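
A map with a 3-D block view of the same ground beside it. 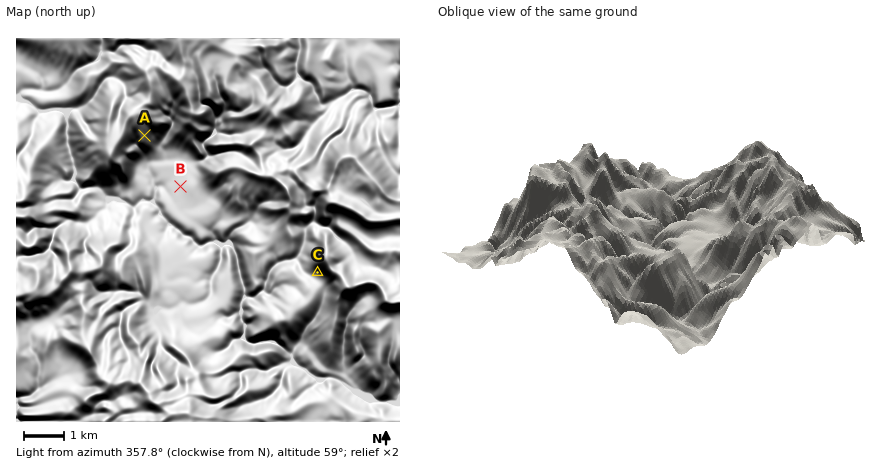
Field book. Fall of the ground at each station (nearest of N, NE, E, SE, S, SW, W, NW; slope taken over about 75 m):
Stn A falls SE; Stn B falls W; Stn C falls SW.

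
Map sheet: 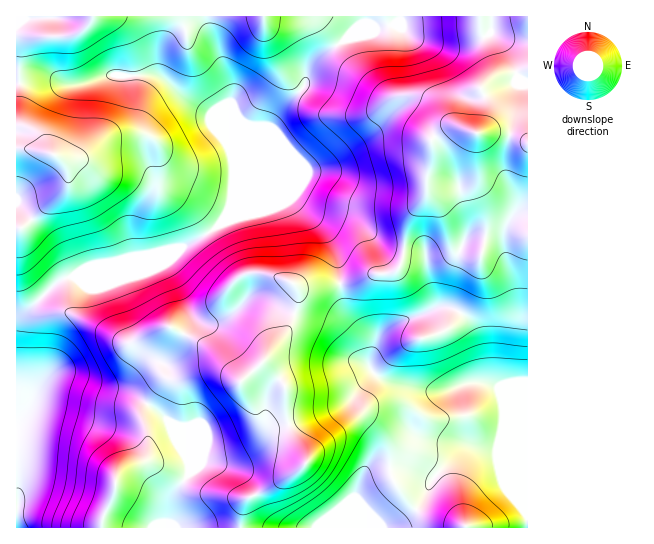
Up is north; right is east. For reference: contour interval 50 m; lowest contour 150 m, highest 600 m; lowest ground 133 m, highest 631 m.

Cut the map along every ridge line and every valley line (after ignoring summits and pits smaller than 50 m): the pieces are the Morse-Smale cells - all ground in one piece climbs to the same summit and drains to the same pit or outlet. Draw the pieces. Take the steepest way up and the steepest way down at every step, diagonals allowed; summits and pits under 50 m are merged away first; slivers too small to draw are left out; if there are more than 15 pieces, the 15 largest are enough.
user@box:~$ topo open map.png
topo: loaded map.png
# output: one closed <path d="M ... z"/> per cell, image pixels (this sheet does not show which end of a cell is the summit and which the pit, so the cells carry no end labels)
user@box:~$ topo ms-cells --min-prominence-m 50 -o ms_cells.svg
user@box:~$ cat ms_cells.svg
<path d="M527 16l-160 0 0 5-5 4-4 2-15 14-25 16-9 9-6 23-23 21-7 9-30 76-20 26 32-8 36-14 33 31 5 8 8 20 3 25 3 1 32-11 15 0 9-4 4-10 2-25 4-15 18-28 16 23 9 28 11 9 18 4 4-14 2-22-10-26 0-59 13-2 16 1 22 8z"/><path d="M154 75l-43 0-36 10-12-1-8-4-39 3 1 264 0-20 3-8 41-39 6-3 43 0 21-8 48-20 20-10 20-14 10-14 4-21 0-29-4-14-10-14-7-18-25-15-21-20z"/><path d="M291 199l-36 14-29 7-20 15-27 14-68 28 16 0 38-13 15 26 9 24-1 12-9 19-13 16-16 0-29 23-14 1-22-4 18 7 26 5 30 19 10 10 18 35 2 16-16 24-4 31 70 0 4-22 6-9 44-22 14-13-19-39-3-12 0-24-22-25 28-37 8-27-3-12 19 1 24-3 1-9-4-22-7-15-5-8z"/><path d="M339 284l-24 3-19-1 3 12-8 27-28 37 22 25 0 24 3 12 19 39-14 13-44 22-6 9-3 21 126 1-1-7-9-20 0-8 5-12 6-6 20-6 19 0 27 10 25-24 11-7 24 1 6 4 17 44 11 16 1-55-28-68-6-5-9-2-16 0-22 8-22 0-31-7-13-5-12-12 2-24-24-30z"/><path d="M495 132l-18 2 0 59 10 26-2 22-4 14-18-4-11-9-9-28-16-23-18 28-4 15-2 25-4 10-9 4-20 2-15 6-14 3-1 2 7 27 24 30-2 24 8 9 17 8 31 7 22 0 22-8 16 0 12 4 7 11 23 59 1-315-15-7z"/><path d="M67 375l-13 0-5 2-12 12-9 20-12 16 0 102 151 1 6-31 16-24-2-16-18-35-10-10-30-19-26-5z"/><path d="M165 264l-38 13-64 2-6 4-37 36-3 8-1 20 1 77 11-15 9-20 16-14 12-2 34 11 15 1 16-6 15-15 5-3 13 2 8-6 17-31 1-12-9-24z"/><path d="M206 16l-189 0-1 66 39-2 8 4 12 1 36-10 48 1 28 24 25 15 7 18 10 14 0-41 3-7 0-10-16-46-8-16z"/><path d="M366 16l-159 1 1 10 8 16 16 46 0 10-3 7 0 44 4 11 0 29-3 21 9-9 5-9 29-74 7-9 23-21 6-23 9-9 25-16 15-14 4-2 5-4z"/><path d="M483 448l-14 0-11 7-26 24-11 24-5 7-15 13-13 4 139 1 1-14-12-17-17-44z"/><path d="M406 469l-28 2-11 4-6 6-5 12 0 8 11 27 20 0 8-3 15-9 11-13 11-24z"/>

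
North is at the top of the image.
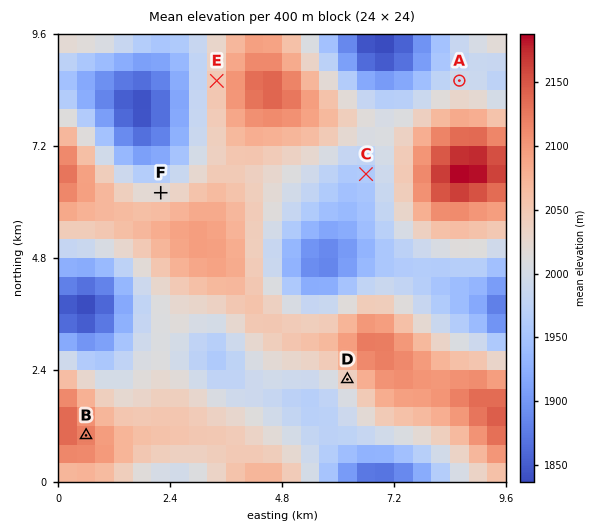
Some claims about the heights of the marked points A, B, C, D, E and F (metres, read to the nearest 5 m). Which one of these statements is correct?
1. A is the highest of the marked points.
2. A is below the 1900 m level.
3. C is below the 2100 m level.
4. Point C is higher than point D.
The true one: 3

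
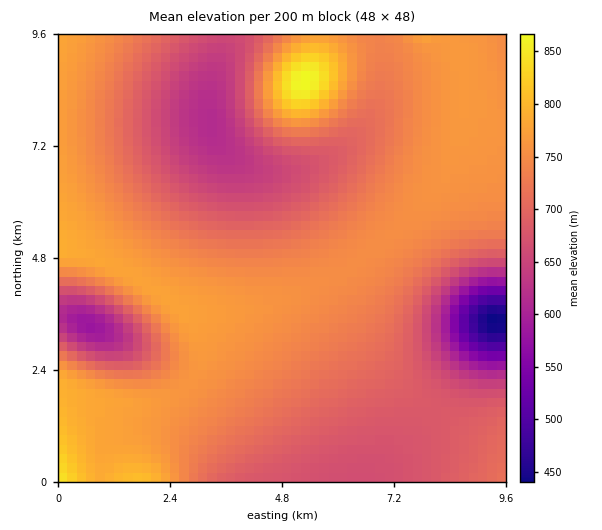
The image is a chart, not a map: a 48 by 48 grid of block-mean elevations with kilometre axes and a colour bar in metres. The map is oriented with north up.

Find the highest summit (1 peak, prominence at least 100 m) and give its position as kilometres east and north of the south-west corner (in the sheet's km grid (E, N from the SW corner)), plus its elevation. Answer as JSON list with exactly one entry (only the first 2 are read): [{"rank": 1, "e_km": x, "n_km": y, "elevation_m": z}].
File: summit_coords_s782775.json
[{"rank": 1, "e_km": 5.26, "n_km": 8.59, "elevation_m": 870}]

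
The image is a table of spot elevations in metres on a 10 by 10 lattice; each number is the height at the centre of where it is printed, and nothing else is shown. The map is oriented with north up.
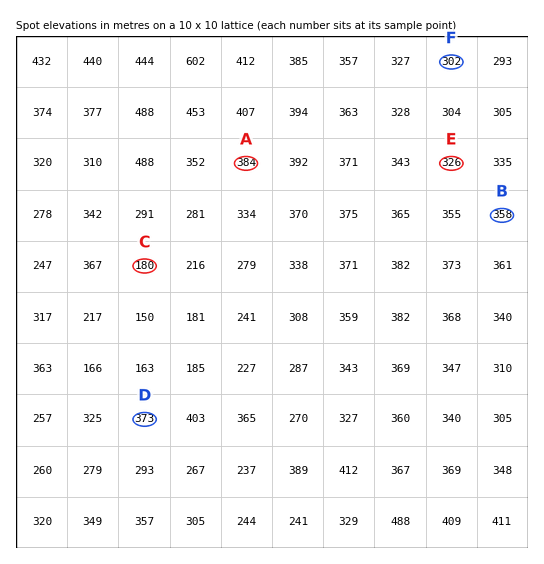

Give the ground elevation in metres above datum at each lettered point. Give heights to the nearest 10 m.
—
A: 380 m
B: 360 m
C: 180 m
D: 370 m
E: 330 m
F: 300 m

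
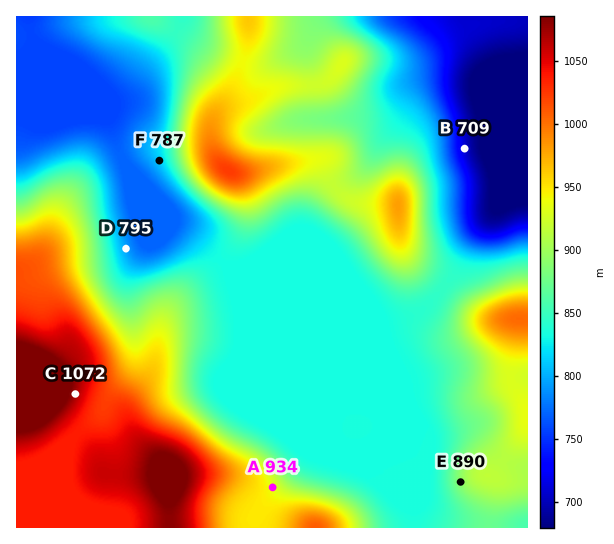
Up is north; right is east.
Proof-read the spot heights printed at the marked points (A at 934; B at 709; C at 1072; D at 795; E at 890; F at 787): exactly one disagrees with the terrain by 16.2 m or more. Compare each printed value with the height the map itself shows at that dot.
F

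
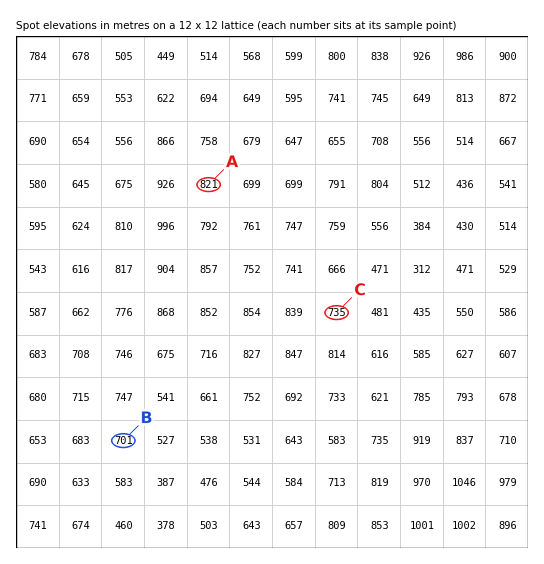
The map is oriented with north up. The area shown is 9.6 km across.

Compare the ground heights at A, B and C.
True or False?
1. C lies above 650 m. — True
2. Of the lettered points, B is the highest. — False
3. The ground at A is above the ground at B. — True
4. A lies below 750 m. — False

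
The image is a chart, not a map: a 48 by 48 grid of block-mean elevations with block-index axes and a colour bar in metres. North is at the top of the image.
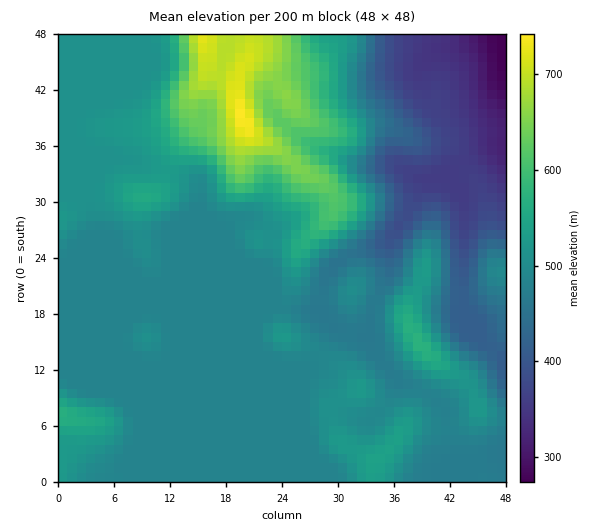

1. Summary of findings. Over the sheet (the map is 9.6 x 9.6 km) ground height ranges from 270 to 750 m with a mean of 500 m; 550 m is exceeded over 14.6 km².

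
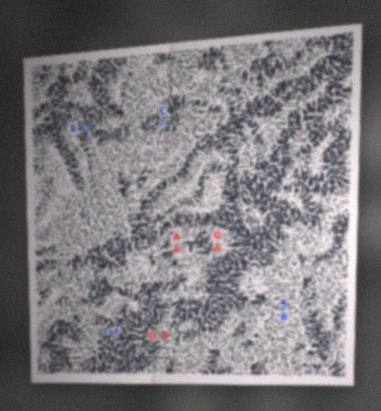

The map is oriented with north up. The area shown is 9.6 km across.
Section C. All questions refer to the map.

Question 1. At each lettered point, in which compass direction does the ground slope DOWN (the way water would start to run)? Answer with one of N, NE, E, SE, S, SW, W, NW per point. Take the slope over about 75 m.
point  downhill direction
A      W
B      W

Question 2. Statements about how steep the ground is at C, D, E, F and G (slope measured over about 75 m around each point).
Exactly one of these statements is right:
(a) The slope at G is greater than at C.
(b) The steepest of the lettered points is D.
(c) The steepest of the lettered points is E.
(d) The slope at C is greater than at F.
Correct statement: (b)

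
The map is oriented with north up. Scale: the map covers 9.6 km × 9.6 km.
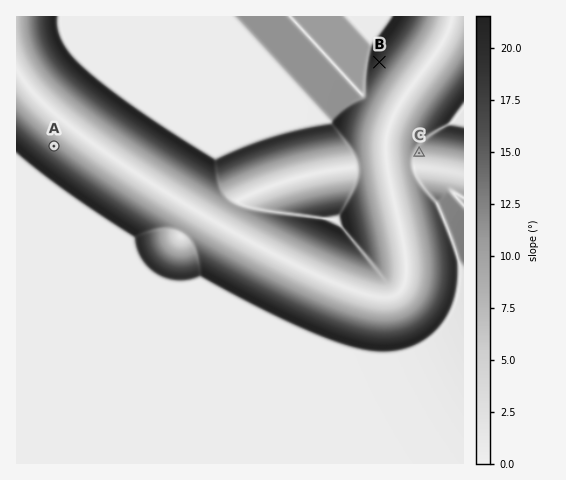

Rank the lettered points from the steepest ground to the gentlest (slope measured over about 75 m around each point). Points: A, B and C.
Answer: B A C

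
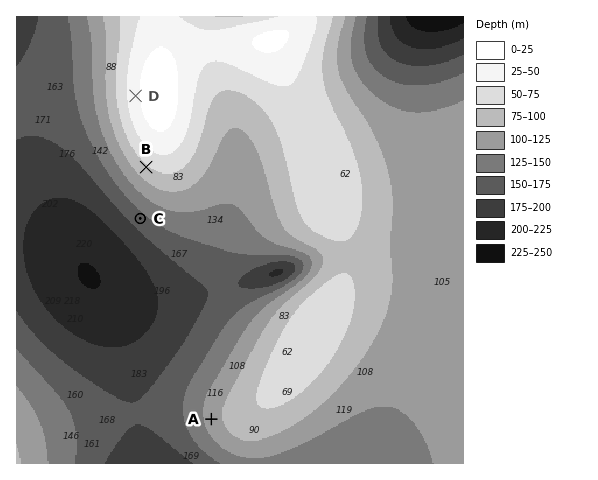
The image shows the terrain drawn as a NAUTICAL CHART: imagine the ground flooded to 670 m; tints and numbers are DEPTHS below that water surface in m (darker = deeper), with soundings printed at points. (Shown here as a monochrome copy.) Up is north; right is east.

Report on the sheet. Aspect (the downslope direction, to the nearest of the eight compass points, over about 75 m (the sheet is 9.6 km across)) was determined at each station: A W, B SW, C SW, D W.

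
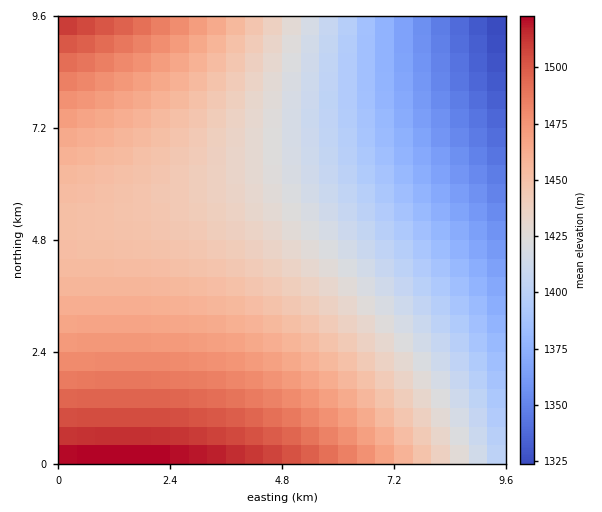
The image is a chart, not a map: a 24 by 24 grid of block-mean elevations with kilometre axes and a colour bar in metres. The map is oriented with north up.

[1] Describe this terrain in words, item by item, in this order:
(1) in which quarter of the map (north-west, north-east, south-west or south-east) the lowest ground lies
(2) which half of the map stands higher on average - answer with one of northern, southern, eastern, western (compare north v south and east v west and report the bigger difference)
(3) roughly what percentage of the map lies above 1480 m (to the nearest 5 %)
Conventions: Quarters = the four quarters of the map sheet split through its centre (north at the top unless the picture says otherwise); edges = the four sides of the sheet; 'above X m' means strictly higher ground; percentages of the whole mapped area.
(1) The lowest ground is in the north-east quarter.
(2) Taken as a whole, the western half is higher than the eastern.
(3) Roughly 15 % of the ground is higher than 1480 m.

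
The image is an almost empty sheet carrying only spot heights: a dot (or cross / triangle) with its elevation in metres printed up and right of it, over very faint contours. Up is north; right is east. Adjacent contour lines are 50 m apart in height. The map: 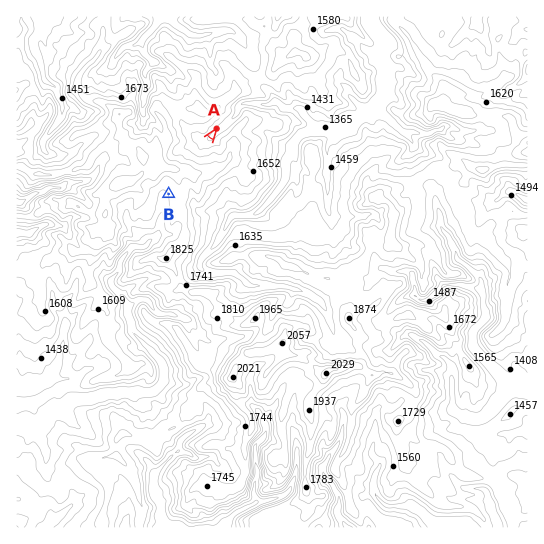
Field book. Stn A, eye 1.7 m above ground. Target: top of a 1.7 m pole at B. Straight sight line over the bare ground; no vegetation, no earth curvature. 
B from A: not visible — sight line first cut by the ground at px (203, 147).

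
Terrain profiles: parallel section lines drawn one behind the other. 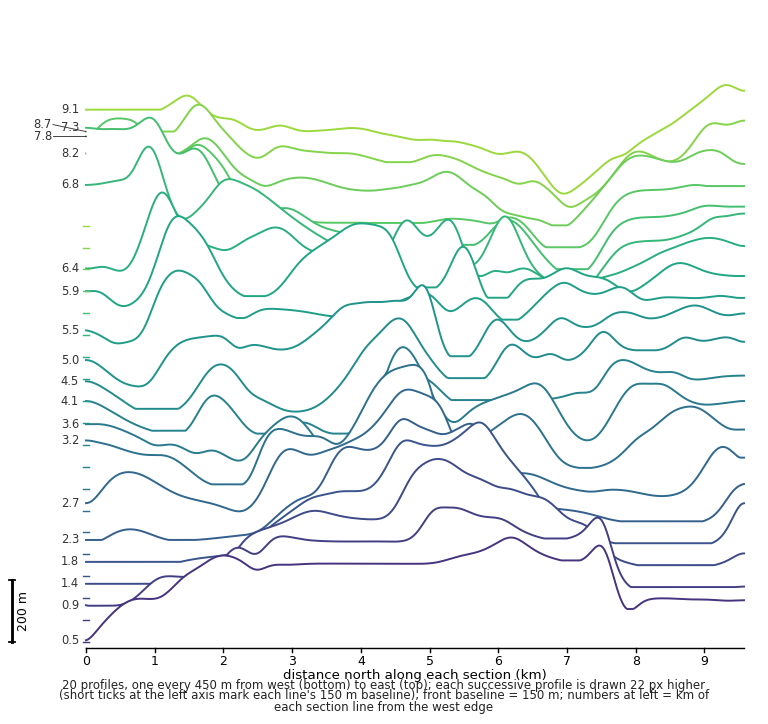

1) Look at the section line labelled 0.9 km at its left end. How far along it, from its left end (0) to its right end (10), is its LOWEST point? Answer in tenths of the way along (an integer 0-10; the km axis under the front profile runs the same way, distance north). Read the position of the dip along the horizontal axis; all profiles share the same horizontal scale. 0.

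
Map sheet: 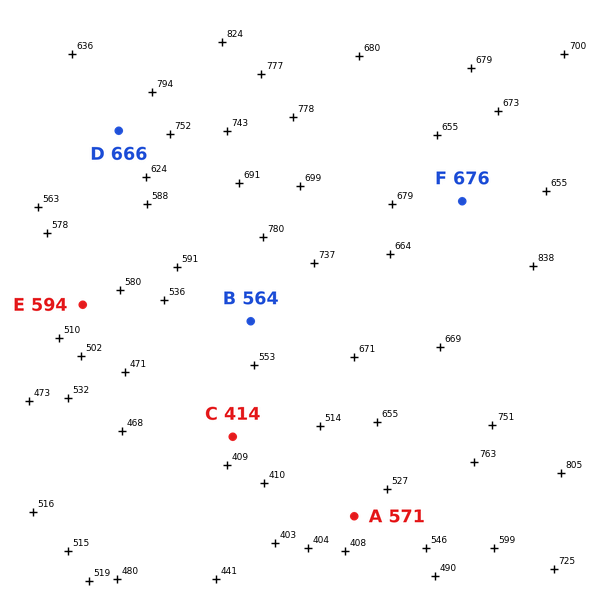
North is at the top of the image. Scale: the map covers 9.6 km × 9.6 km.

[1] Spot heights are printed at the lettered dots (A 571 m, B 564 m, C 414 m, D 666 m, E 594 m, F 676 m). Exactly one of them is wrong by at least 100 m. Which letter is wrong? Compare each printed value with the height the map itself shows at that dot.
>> A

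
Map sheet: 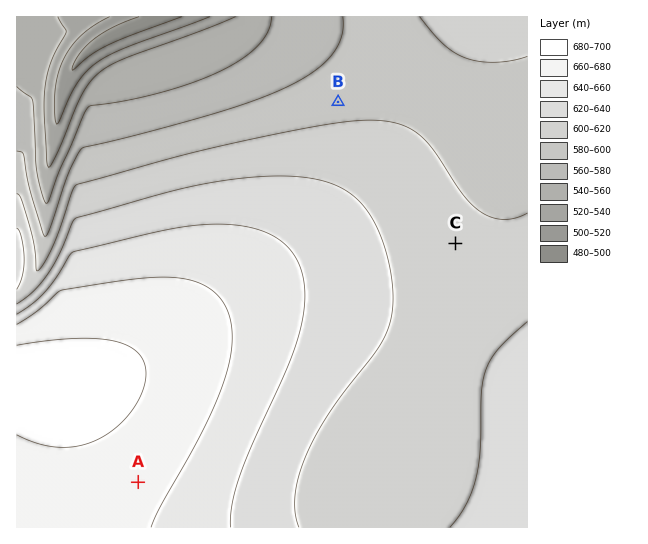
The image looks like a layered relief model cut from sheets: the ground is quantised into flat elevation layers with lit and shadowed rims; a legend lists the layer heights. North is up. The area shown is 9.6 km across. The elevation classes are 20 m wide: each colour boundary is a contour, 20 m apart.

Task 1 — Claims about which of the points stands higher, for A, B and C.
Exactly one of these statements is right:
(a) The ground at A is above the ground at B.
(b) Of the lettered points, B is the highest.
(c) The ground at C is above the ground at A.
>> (a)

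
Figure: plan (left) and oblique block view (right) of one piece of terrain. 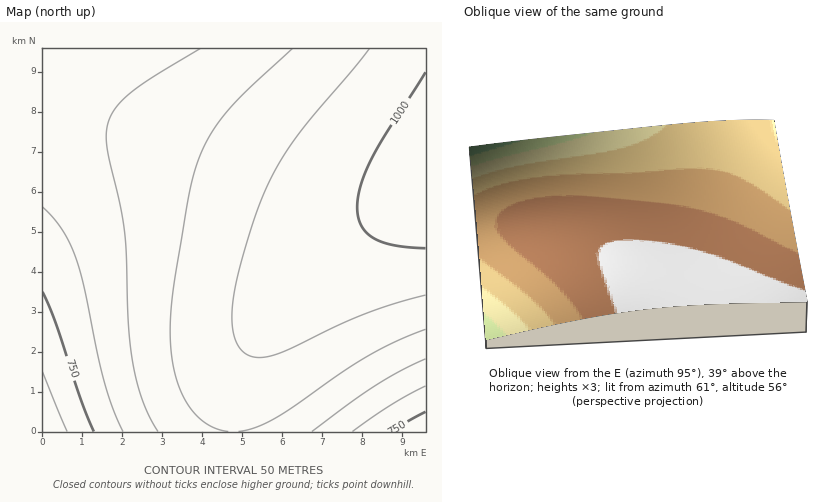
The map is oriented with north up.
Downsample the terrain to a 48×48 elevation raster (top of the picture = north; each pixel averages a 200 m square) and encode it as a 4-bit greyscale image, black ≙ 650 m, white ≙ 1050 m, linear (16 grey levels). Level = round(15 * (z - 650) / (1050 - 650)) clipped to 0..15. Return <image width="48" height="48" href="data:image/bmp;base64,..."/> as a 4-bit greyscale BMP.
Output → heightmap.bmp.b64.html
<image width="48" height="48" href="data:image/bmp;base64,Qk32BAAAAAAAAHYAAAAoAAAAMAAAADAAAAABAAQAAAAAAIAEAAATCwAAEwsAABAAAAAAAAAAAAAAABEREQAiIiIAMzMzAERERABVVVUAZmZmAHd3dwCIiIgAmZmZAKqqqgC7u7sAzMzMAN3d3QDu7u4A////AAEiM0RVZneIiZmZmqmZmZiId3ZmVURDMxEiNEVWZ3eImZmaqqqqmZmIiHdmZVVEQxIjNEVWZ3iImZqqqqqqqpmZiId3ZmVURBIjNFVmd3iJmZqqqqqqqqmZmIh3dmZVVBIzRFVmd4iJmaqqqqqqqqqpmZiId3ZmVSIzRFVmd4iJmaqqu7u7uqqqmZmIh3dmZiIzRVZmd4iZmqqqu7u7u7qqqpmYiId3ZiM0RVZnd4iZmqqru7u7u7uqqqmZmIiHdyM0RVZneIiZmqqru7u7u7u7qqqpmZiIhyM0RVZneIiZmqq7u7u7u7u7uqqqmZmIiDNEVVZneIiZqqq7u7u7u7u7u7qqqpmZmDNEVWZneIiZqqq7u7u7u7u7u7u6qqqZmTNEVWZ3eImZqqq7u7vMzMy7u7u7uqqqmTREVWZ3eImZqqq7u7vMzMzMy7u7u7qqqjRFVWZ3eImZqqq7u7vMzMzMzMu7u7u6qkRFVmZ3eImZmqq7u7zMzMzMzMzMu7u7u0RFVmZ3eIiZmqq7u7vMzMzMzMzMzMu7u0RVVmZ3eIiZmqq7u7vMzMzMzMzMzMzMy0RVVmZ3eIiZmqqru7vMzMzMzMzMzMzMzEVVVmZ3eIiZmqqru7vMzMzMzMzMzMzMzEVVZmd3eIiZmqqru7vMzMzMzM3d3d3dzFVVZmd3eIiZmqqru7vMzMzMzd3d3d3d3VVWZmd3eIiZmaqqu7u8zMzMzd3d3d3d3VVWZmd3iIiZmaqqu7u8zMzM3d3d3d3d3VVmZmd3iIiZmaqqu7u8zMzM3d3d3d3d3VVmZnd3iIiZmaqqu7u7zMzM3d3d3d3e7lZmZnd3iIiZmaqqq7u7zMzM3d3d3d3u7mZmZ3d3iIiZmZqqq7u7zMzMzd3d3d7u7mZmZ3d3iIiZmZqqq7u7vMzMzd3d3d7u7mZmd3d3iIiZmZqqqru7vMzMzd3d3d7u7mZnd3d4iIiZmZqqqru7vMzMzd3d3d7u7mZnd3d4iIiZmZqqqru7u8zMzN3d3d7u7mZ3d3d4iIiZmZmqqqu7u8zMzN3d3d7u7nd3d3d4iIiJmZmqqqu7u7zMzM3d3d7u7nd3d3eIiIiJmZmqqqq7u7vMzMzd3d3u7nd3d3eIiIiJmZmaqqqru7vMzMzd3d3u7nd3d3eIiIiJmZmaqqqru7u8zMzN3d3e7nd3d3eIiIiImZmZqqqqu7u7zMzN3d3e7nd3d3eIiIiImZmZmqqqq7u7zMzM3d3d7nd3d3d4iIiIiZmZmqqqqru7vMzMzd3d3nd3d3d4iIiIiJmZmaqqqru7u8zMzN3d3nd3d3d3iIiIiImZmZqqqqu7u7zMzN3d3Xd3d3d3eIiIiIiZmZmqqqq7u7vMzM3d3Xd3d3d3d3iIiIiJmZmaqqqru7u8zMzd3Xd3d3d3d3eIiIiImZmZqqqqu7u8zMzN3Wd3d3d3d3d3iIiIiZmZmqqqq7u7zMzN3WZmZmd3d3d3eIiIiJmZmaqqqru7vMzM3WZmZmZmd3d3d3iIiIiZmZmqqqu7u8zMzQ=="/>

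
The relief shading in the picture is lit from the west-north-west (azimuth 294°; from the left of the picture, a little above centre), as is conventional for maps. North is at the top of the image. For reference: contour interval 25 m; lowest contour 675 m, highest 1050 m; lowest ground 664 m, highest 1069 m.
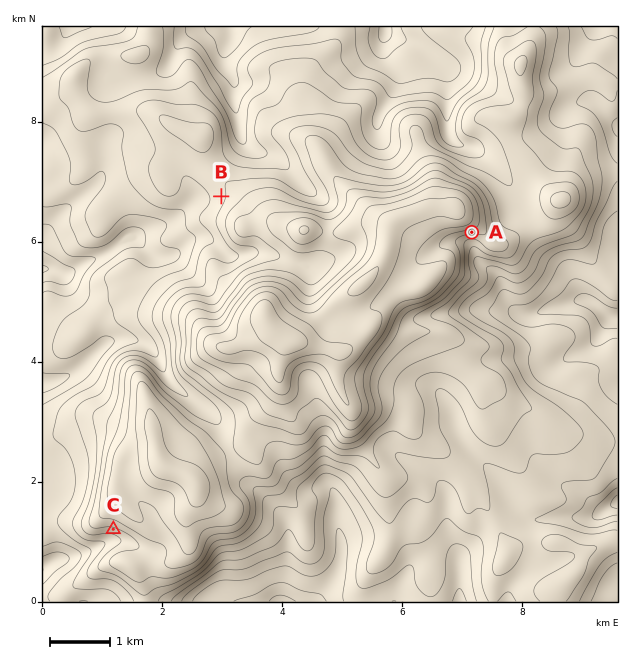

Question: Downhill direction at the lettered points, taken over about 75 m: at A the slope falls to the S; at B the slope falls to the W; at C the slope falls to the S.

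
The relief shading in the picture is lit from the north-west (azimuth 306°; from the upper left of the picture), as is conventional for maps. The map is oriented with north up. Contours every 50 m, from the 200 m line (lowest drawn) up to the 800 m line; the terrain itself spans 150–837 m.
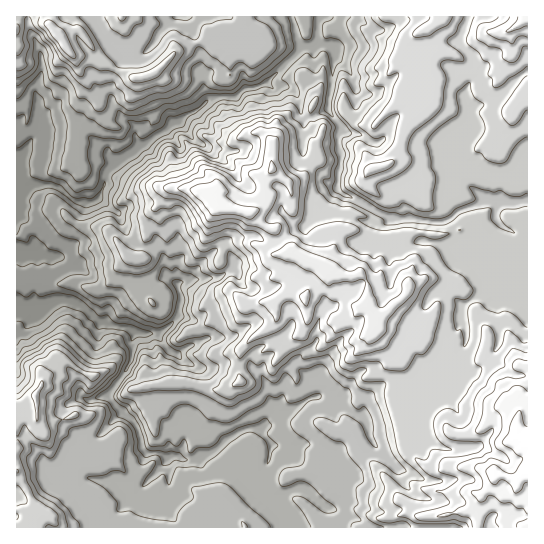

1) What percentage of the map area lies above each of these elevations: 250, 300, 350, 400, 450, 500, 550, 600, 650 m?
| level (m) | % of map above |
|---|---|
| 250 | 94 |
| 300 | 90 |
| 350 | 85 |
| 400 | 74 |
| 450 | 60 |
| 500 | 50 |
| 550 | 37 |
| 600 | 22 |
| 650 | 12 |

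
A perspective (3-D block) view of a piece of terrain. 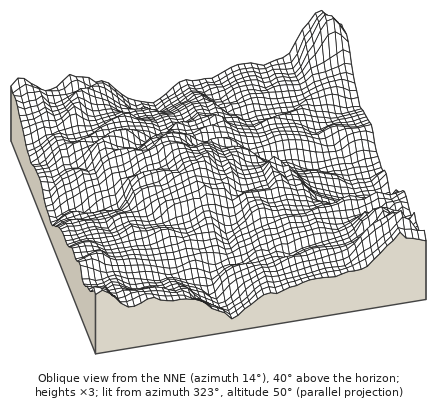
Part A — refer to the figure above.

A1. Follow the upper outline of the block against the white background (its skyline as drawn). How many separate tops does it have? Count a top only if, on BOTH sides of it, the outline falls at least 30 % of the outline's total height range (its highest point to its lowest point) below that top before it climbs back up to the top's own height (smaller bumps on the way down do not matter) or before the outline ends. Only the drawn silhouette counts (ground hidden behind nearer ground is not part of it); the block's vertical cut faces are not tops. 1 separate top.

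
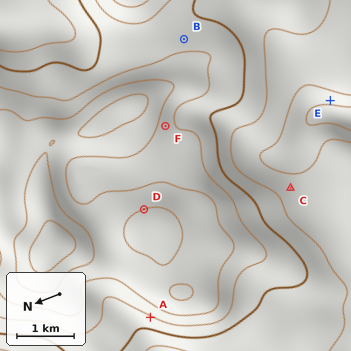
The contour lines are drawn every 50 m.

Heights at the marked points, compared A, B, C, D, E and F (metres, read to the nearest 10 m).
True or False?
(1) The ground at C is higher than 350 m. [True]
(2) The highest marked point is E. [False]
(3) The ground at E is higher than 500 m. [False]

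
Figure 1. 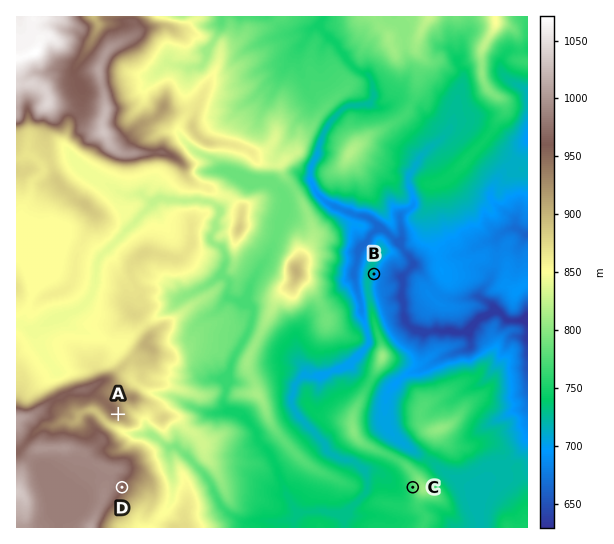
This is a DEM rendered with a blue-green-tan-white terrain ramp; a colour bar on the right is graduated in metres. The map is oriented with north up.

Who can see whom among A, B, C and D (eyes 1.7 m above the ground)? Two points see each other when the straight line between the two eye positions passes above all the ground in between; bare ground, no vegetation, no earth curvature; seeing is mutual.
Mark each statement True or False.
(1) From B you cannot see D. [True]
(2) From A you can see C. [True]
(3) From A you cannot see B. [True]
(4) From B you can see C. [False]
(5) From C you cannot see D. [False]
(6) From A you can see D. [False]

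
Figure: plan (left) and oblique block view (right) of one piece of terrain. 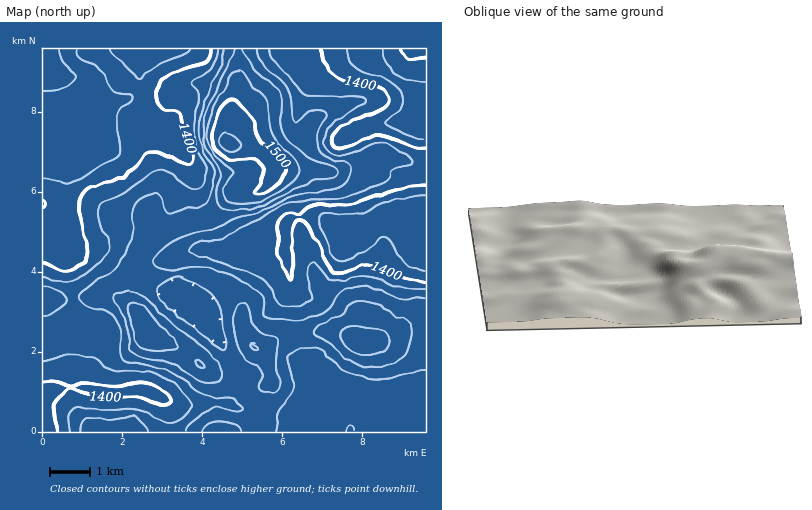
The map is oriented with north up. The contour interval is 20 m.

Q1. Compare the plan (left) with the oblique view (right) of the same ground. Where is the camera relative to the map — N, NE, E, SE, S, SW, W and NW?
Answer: E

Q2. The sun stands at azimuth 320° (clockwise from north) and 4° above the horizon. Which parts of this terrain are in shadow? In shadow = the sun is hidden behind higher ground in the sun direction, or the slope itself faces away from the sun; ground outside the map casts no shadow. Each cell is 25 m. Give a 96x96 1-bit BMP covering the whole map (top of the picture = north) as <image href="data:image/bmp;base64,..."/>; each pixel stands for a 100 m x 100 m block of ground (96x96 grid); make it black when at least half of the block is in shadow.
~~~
<image width="96" height="96" href="data:image/bmp;base64,Qk2+BAAAAAAAAD4AAAAoAAAAYAAAAGAAAAABAAEAAAAAAIAEAAATCwAAEwsAAAIAAAAAAAAA////AAAAAAAAAAAAAAAAAAAAAAAAAAAAAAAAAAAAAAAAAAAAAAAAAAAAAAAAAAAAAAAAAAAAAAAAAAAAAAAAAAAAAAAAAAAAAAAAAAAAAAAAAAAAAAAAAAAAAAAAAAAAAAAAAAAAAAAAAAAAAAAAAAAAAAAAAAAAAAAAAAAAAAAAAAAAAAAAAAAAAAAAAAAAAAAAAAAAAAAAAAAAAAAAAAAAAAAAAAAAAAAAAAAAAAAAAAP4AAAAAAAAAAAAAAP8AAAAAAAAAAAAAAP8AAAAAAAAAAAAAAH4AAAAAAAAAAAAAABwAAAAAAAAAAAAAAAAAAAAAAAAAAAAAAAAAAAAAAAAAAAAAAAAAAAAAAAAAAAAAAAAAAAAAAAAAAAAAAAAAAAAAAAAAAAAAAAAAAAAAAAAAAAAAAAAAAAAAAAAAAAAAAAAAAAAAAAAAAAAAAAAAAAAAAAAAAAAAAAAAAAAAAAAAAAAAAAAAAAAAAAAAAAAAAAAAAAAAAAAAAAAAAAAAAAAAAAAAAAAAAAAAAAAAAAAAAAAAAAAAAAAAAAAAAAAAAAAAAAAAAAAAAAAAAAAAAAAAAAAAAAAAAAAAAAAAAAAAAAAAAAAAAAAAAAAAAAAAAAAAAAAAAAAAAAAAAAAAAAAAAAAAAAAAAAAAAAAAAAAAAAAAAAAAAAAAAAAAAAAAAAAAAAAAAAAAAAAAAAAAAAAAAAAAAAAAAAAAAAAAAAAAAAAAAAAAAAAAAAAAAAAAAAAAAAAAAAAAAAAAAAAAAAAAAAAAAAAAAAABgAB/gAAAAAAAAAAAAAP/wAAAAAAAAAAAAA///+AAAAAAAAAAAD////AAAAAAAAAAAH////gAAAAAAAAAAH////+AAAAAAAAAAH/////wAAAAAAAAAH/////8AAAAAAAAAH//////4AAAAAAAAD///////AAAAAAAAAH//////gAAAAAAAAB//////wAAAAAAAAAf/wAP/gAAAAAAAAAP+AAAYAAAAAAAAAAD4BgAAAAAAAAAAAAAgAgAAAAAAAAAAAAAAAAAAAAAAAAAAAAAAAAAAAAAAAAAABgAAAAAAAAAAAAAADwAAAAAAAAAAAAAAHgAAAAAAAAAAAAAADAAAAAAAAAAAAAAAAAAAAAAAAAAAAAAAAAAAHAAAAAAAAAAAAAAAfwAAAAAAAAAAAAAAf4AAAAAAAAAAAAAAf8AAAAAAAAAAAAAAf+AAAAAAAAAAAAAAP/gAAAAAAAAAAAAAH/4AAAAAAAAAAAAAD//AAAAAAAAAAAAAAf/gAAAAAAAAAAAAAB/gAAAAAAAAAAAAAAAAAAAAAAAAAAAAAAAAAAAAAAAAAAAAAAAAAAAAAAAAAAAAAAAAAAAAAAAAAAAAAAAAAAAAAAAAAAAAAAAAAAAAAAAAAAAAAAAAAAAAAAAAAAAAAAAAAAAAAAAAAAAAAAAAAAAAAAAAAAAAAAAAAAAAAAAAAAAAAAAAAAAAAAAAAAAAAAAAAAAAAAAAAAAAAAAAAAAAAAAAAAAAAAAAAAAAAAAAAAAAAAAAA="/>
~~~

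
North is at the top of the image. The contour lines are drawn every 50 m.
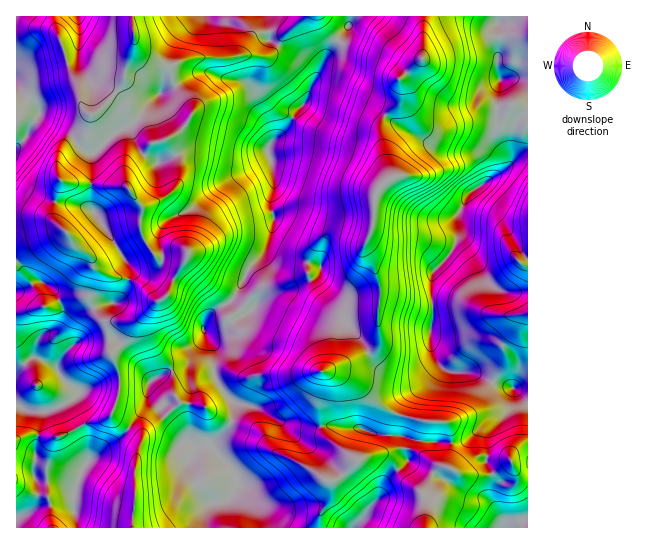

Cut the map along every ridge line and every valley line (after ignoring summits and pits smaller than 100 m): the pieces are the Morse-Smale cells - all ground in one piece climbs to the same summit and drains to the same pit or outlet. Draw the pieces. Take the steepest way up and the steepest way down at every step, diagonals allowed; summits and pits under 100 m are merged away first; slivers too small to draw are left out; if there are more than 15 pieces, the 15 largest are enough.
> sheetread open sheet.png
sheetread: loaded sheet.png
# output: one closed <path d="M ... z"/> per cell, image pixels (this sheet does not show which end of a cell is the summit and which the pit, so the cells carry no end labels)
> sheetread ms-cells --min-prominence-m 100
<path d="M350 16l-217 0 2 27-14 42-20 24-12 6-4 18-19 14-7 8-2 20 4 7-8 25 2 15-14-6-25-1 1 97 30-5 28-12 11 0 5-9 2-17 3 1-7 24 2 9 12 18 18 1-10 4-2 20 11 32-1 17-7 22 13 10 4 1 15-19 3-6 0-11 16 21 17 17 5 9 10 9 16-3 18-18 4-10 0-15-17-23-3-9 2-19-10-16-1-13 10-11 13-7 8-7 14-30 12-10 7-12 5-20-2-28 4-15-7-35 17-17 11-19 9-9 6-16 16-31 21-28z"/><path d="M527 16l-103 1-1 41-23 20 0 23-19 21-1 12 4 24 7 20-15 15-3 30-8 20 0 7 8 13 7 22-3 29 3 27-11 13 4 8 10 9 26 5 12-4 10-7 2-4 0-10-2-5 0-20 2-8-1-43 1-4 15-14 8-14 1-28 10-18 7-8 27-16 18-17 9-2z"/><path d="M423 16l-72 1-3 10-21 28-16 31-6 16-9 9-11 19-17 17 7 35-4 15 2 28-5 20-7 12-12 10-14 30-8 7-13 7-9 8 0 12 9 0 12-4 25-16 14-15 5-3 19-1 54 28 21 23 5 9 8-6 3-5-3-22 3-34-7-22-8-13 0-7 8-20 3-30 15-15-7-20-4-31 5-12 15-14 0-23 23-20z"/><path d="M94 268l-3 18-5 9-11 0-28 12-31 6 1 215 60 0-4-31 6-20 5-11 44-36-16-13 7-22 1-17-9-25-2-24 2-4 10-3-18-1-8-10-6-12 7-26z"/><path d="M234 401l-1 16-4 10-18 18-14 2-8 12 0 7 14 27 6 9 4 1-6 6-2 4 1 15 112 0 2-14 11-20-2-12 9-3 21-20 14-4 10 0 6 2 12 18 22 21 10-23 6-6 7 0 2-4 3-10 0-22-3-6-6-4-17 0-26-6-2 21-19-1-19-7-16 0-9-3-31 3-24-7-21-13z"/><path d="M527 155l-12 4-9 10-32 20-7 8-10 18-1 28-8 14-15 14-1 4 1 43-2 8 0 20 5 15 6 7 8 4 20 0 25 12 28 8 5-1z"/><path d="M289 292l-19 1-5 3-14 15-25 16-22 4 11 20-2 19 8 19 12 12 25 7 21 13 18 6 14 1 23-3 9 3 16 0 19 7 19 1 2-18-2-5-19-9-16-16-15-11-16-5-10-1 46-18 1-3-4-7-21-23z"/><path d="M131 16l-115 1 0 68 23 25 0 5-12 22-11 10 1 68 24 1 14 6-2-15 8-25-4-7 2-20 7-8 19-14 4-18 12-6 20-24 14-42z"/><path d="M439 365l-11 17-21 16-8 16 26 7 17 0 6 4 3 6 0 22-4 12 2 3 14 7 20 1 14-4 14-11 6 13 6 5 4 0 1-86-33-9-25-12-20 0z"/><path d="M147 392l0 11-3 6-16 20 12 10-5 28 0 39-3 21 73 1 2-19 6-6-4-1-6-9-14-27 0-7 6-12-10-8-5-9-17-17z"/><path d="M383 455l-10 0-16 5-19 19-9 3 2 12-11 20-1 14 104 0 2-2 0-25-2-7-22-19-12-18z"/><path d="M511 461l-14 11-14 4-20-1-16-8-8 0-8 10-3 10-4 6 0 34 103 1 1-49-11-5z"/><path d="M129 429l-45 37-5 11-6 20 0 10 5 21 54-1 3-21 0-39 5-28z"/><path d="M369 352l-19 9-29 10 10 1 16 5 15 11 16 16 20 11 9-17 19-14 13-17-5-12-3 10-10 7-12 4-14-1-16-7-6-6z"/><path d="M17 85l0 62 10-10 12-22 0-5z"/>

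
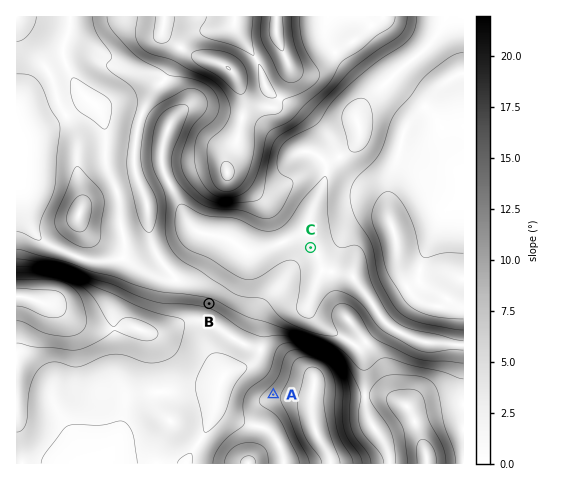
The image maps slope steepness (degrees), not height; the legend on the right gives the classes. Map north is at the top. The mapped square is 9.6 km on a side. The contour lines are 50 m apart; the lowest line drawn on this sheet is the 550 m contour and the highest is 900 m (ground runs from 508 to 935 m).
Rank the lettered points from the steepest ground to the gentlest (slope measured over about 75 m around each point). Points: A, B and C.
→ B A C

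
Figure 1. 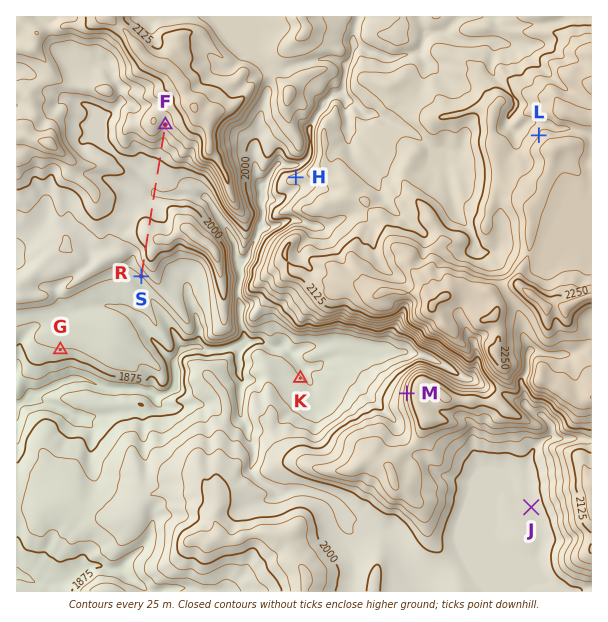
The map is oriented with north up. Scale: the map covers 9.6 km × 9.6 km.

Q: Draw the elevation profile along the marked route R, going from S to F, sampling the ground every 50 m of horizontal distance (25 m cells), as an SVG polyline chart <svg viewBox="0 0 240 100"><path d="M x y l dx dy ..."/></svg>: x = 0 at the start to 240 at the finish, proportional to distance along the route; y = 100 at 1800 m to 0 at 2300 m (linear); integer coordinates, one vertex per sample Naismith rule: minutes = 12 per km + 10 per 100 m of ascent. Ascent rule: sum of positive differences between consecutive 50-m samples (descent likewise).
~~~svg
<svg viewBox="0 0 240 100"><path d="M0 75l5-2 4-2 5-3 5-2 4-2 5-1 5-2 5 0 4-1 5-1 5-1 4-1 5-1 5 0 4 0 5 0 5 1 4 1 5 1 5 2 5 1 4 1 5 1 5 0 4 0 5 1 5 0 4 0 5 0 5 0 5-1 4 0 5 0 5-1 4 0 5 0 5-1 4-1 5-1 5-1 4-1 5-1 5-2 5-1 4-2 5-1 5-1 4-2 5-2 5-1 4-1 1 0"/></svg>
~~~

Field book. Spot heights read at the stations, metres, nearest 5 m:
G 1900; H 2035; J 1985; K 1905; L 2175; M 2100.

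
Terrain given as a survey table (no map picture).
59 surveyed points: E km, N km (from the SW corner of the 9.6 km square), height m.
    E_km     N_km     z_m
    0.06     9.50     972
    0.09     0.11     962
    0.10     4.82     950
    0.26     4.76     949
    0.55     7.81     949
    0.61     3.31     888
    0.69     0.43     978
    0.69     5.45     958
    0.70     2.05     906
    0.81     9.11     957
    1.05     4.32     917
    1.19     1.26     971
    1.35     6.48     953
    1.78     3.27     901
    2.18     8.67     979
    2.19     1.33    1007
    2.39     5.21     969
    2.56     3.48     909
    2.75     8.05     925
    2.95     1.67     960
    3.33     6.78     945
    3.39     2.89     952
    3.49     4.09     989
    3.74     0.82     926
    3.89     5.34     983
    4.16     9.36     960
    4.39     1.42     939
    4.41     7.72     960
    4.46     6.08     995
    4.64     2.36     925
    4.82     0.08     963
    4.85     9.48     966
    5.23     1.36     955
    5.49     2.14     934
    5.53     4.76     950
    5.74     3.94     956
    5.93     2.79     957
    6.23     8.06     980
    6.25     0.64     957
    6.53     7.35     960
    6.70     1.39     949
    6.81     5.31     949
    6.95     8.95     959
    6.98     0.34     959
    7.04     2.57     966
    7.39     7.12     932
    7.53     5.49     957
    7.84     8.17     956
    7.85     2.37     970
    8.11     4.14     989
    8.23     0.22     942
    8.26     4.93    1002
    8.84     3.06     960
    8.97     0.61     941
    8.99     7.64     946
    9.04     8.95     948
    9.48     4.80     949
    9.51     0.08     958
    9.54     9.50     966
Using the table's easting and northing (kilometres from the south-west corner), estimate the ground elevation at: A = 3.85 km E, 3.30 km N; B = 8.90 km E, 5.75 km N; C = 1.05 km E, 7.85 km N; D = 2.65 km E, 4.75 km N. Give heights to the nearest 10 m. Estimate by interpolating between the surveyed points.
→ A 960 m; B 990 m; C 950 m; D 950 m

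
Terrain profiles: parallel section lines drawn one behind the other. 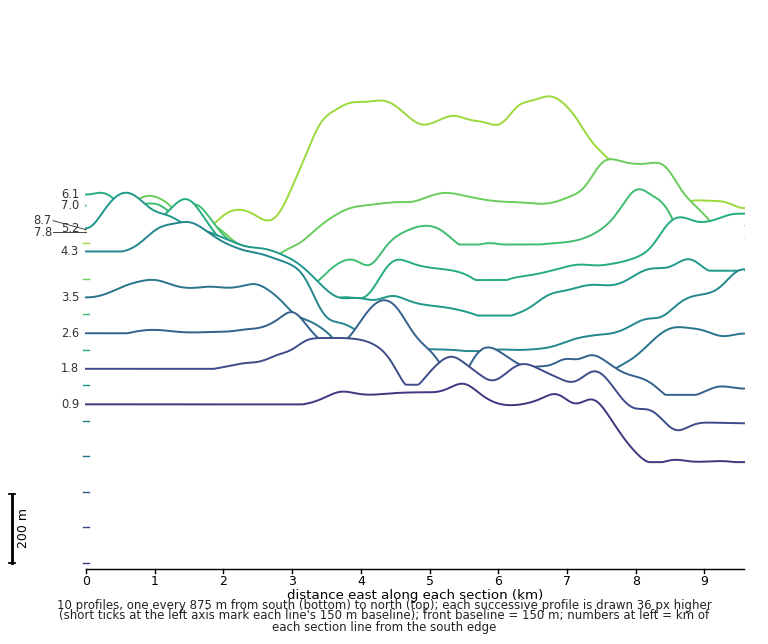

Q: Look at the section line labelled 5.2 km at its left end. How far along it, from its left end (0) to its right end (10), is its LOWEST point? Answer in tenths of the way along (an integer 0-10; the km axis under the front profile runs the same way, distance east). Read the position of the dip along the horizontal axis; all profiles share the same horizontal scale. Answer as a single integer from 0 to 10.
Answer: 6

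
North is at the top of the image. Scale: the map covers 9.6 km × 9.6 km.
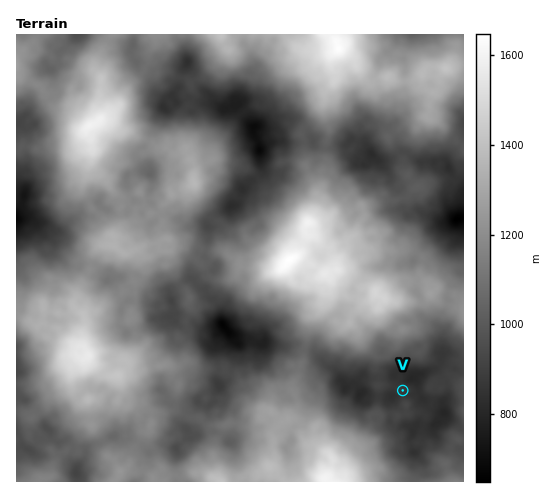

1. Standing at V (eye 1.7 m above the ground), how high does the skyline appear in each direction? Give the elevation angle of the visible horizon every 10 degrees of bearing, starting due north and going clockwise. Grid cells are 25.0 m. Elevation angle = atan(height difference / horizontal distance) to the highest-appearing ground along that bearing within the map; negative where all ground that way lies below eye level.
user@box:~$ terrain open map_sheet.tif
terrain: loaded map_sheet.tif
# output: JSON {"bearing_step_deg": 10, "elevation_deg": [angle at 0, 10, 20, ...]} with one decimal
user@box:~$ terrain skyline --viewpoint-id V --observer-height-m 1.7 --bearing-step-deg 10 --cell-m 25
{"bearing_step_deg": 10, "elevation_deg": [14.6, 11.8, 9.9, 8.4, 9.6, 4.6, 2.8, 2.2, 3.8, 4.0, 3.9, 5.0, 2.6, 4.1, 3.6, 7.3, 10.9, 11.8, 9.8, 9.0, 12.3, 16.5, 16.9, 17.0, 13.8, 12.4, 8.8, 7.4, 5.9, 4.9, 6.3, 11.6, 14.7, 14.3, 17.1, 16.9]}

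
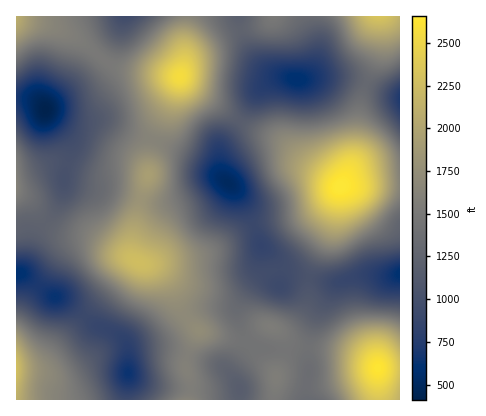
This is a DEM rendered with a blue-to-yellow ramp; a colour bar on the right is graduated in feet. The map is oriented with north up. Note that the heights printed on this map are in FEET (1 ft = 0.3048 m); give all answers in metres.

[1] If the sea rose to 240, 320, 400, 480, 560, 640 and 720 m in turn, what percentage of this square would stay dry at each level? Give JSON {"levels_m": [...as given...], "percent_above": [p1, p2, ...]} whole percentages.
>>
{"levels_m": [240, 320, 400, 480, 560, 640, 720], "percent_above": [92, 76, 56, 33, 18, 9, 4]}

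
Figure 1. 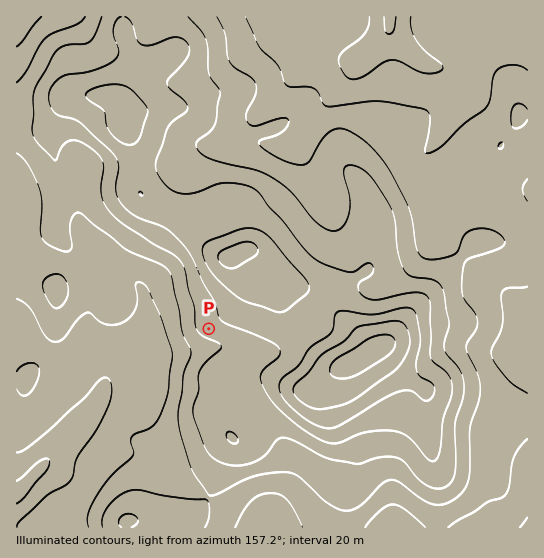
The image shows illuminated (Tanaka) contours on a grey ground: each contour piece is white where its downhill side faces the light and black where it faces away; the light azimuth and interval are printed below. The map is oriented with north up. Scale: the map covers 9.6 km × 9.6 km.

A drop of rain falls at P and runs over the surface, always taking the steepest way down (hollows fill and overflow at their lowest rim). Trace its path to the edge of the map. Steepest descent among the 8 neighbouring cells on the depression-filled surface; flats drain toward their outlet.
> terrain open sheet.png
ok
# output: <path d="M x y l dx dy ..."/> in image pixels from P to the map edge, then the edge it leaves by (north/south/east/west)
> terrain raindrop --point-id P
<path d="M209 329l-20 20-34 0-14 14-3 2-11 1-6 3-16 16-4 12-10 14-21 23 0 1-20 20-5 8-14 14 0 1-14 15"/>
exit: west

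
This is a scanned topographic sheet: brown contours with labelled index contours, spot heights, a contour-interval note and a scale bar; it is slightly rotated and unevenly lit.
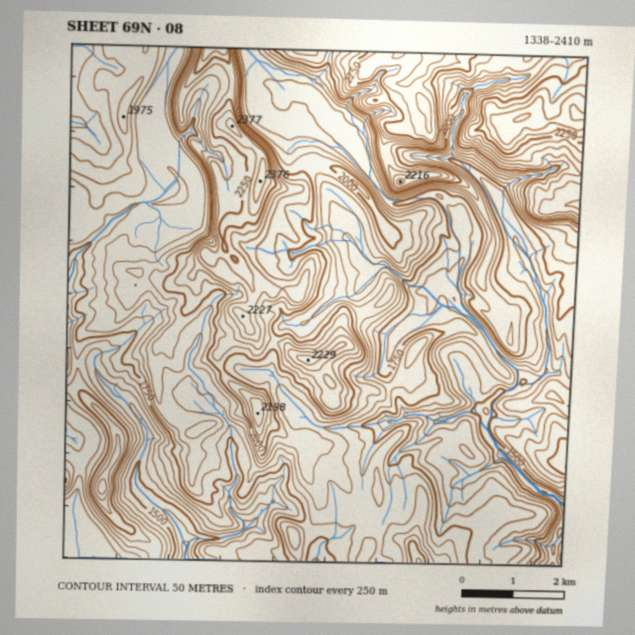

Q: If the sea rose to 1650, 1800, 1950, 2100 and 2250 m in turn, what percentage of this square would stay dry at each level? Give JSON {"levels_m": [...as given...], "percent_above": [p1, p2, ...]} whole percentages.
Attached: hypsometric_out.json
{"levels_m": [1650, 1800, 1950, 2100, 2250], "percent_above": [85, 61, 29, 16, 5]}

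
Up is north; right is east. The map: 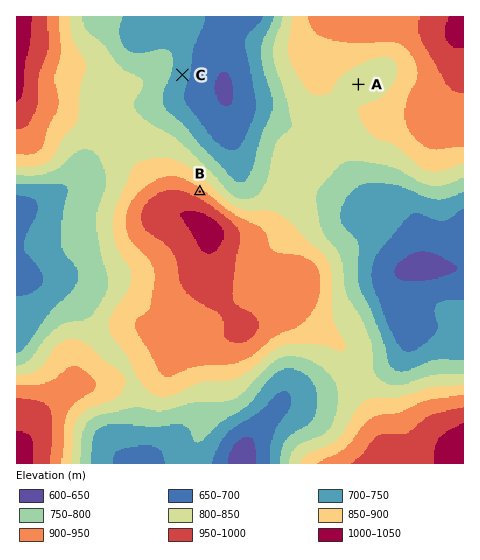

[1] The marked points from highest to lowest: B A C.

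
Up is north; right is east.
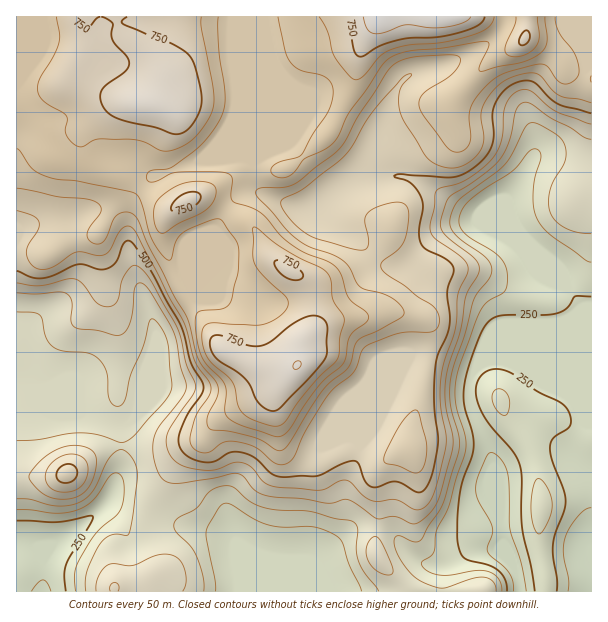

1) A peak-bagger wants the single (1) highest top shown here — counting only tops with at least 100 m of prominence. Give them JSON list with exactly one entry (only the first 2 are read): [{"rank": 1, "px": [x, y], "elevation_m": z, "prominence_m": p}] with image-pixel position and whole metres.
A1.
[{"rank": 1, "px": [297, 365], "elevation_m": 801, "prominence_m": 170}]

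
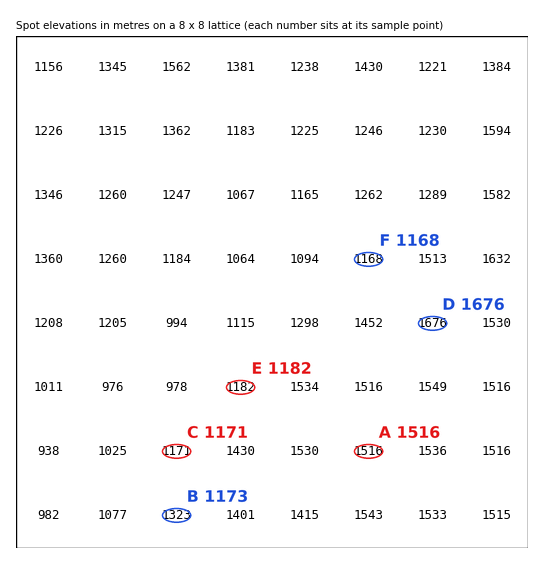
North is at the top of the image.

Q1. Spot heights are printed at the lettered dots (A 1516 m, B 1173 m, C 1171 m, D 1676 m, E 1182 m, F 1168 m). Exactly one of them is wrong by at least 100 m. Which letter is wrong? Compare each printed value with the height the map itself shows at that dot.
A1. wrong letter B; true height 1323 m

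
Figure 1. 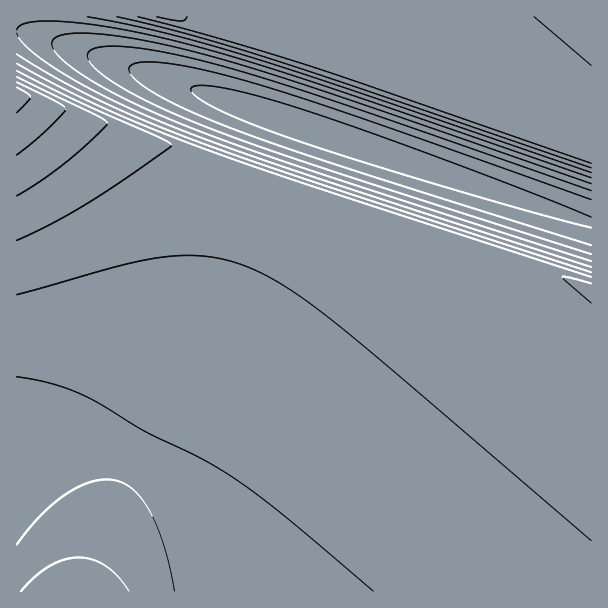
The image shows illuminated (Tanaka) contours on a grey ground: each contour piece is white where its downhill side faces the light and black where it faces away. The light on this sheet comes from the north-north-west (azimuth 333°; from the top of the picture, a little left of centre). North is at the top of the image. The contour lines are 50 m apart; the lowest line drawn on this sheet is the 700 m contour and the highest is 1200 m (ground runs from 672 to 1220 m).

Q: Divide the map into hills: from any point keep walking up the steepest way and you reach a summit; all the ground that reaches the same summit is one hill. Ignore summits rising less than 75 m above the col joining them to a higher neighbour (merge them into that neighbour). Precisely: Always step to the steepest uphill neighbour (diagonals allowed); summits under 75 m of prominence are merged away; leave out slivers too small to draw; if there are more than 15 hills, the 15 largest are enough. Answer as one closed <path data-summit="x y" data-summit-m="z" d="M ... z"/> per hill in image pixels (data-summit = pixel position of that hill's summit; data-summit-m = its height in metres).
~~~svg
<path data-summit="17 93" data-summit-m="1220" d="M18 31l-2 1 1 422 37-9 33 0 36 9 21 10 23 17 25 28 22 39 16 44 362-1-1-369z"/><path data-summit="591 17" data-summit-m="1110" d="M591 16l-574 0-1 14 575 192z"/><path data-summit="72 591" data-summit-m="1046" d="M87 445l-33 0-30 6-8 4 0 136 212 1 1-4-7-22-16-33-14-24-14-17-20-18-21-14-27-10z"/>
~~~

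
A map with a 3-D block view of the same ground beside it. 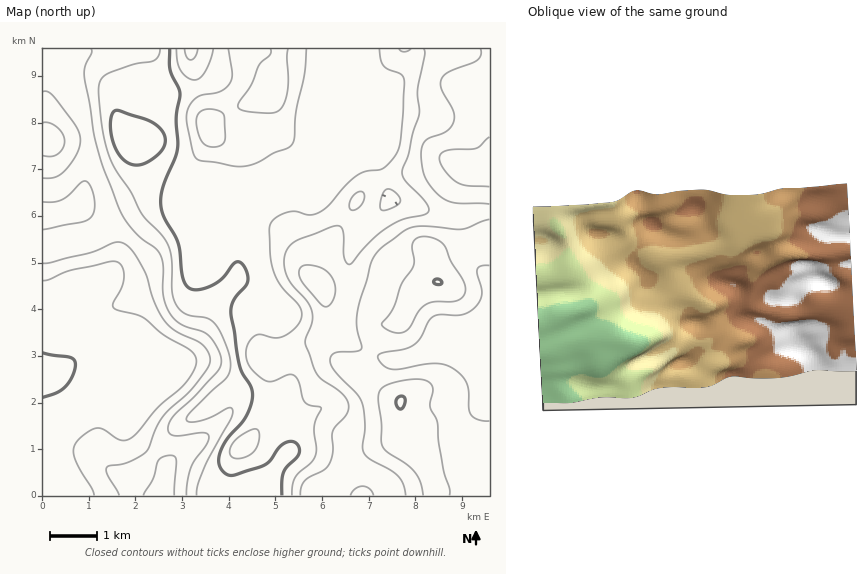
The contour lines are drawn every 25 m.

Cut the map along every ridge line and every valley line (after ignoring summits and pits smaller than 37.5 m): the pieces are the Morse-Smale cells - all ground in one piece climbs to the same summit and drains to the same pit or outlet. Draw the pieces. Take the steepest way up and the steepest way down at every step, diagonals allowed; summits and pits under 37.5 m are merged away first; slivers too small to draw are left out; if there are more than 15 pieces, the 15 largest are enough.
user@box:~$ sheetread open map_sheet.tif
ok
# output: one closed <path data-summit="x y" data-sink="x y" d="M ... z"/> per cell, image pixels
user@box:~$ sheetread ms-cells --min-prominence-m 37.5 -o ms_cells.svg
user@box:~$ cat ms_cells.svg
<path data-summit="401 402" data-sink="43 375" d="M340 119l-4 2 0 27-5 13-59 27-51 11 4 7 11 33 2 31-5 12-21 24-15 37-11 13-16 8-7-3-28-6-22-3-18 2-19 6-18 11-16 4 1 121 447-1 0-144-5-1-5-4-13-5-23-4-22 17-28 7-35-13-11-9-6-8 0-11 7-26 0-33 3-13 7-14 25-27 6-10-21-63z"/><path data-summit="269 93" data-sink="43 375" d="M340 48l-200 1 4 0 5 8 4 17 0 17 17 38 2 19-17 27-19 17-22 10-36 4 16 18 11 15 7 15 0 15-9 11-27 12-19 17-15 8 1 58 15-4 18-11 19-6 18-2 22 3 36 9 10-4 12-10 10-19 9-25 21-24 5-12-2-31-11-33-4-7 51-11 25-13 30-11 7-7 2-9 0-27 2-7z"/><path data-summit="401 402" data-sink="43 375" d="M139 48l-97 1 1 267 14-7 19-17 27-12 9-11 0-15-7-15-11-15-16-18 36-4 22-10 19-17 15-24 2-17-8-21-11-22 0-17-4-17-5-8z"/><path data-summit="438 282" data-sink="43 375" d="M395 200l-6 0-26 29-11 19-3 13 0 33-7 26 1 13 16 15 35 13 28-7 22-17 23 4 13 5 5 4 4 0 1-138-8-1-17 5-18 0z"/><path data-summit="461 169" data-sink="43 375" d="M489 48l-71 0 0 5-8 14-26 26-19 24-5 2-23-2 32 17 21 66 57 16 18 0 25-5z"/><path data-summit="401 402" data-sink="43 375" d="M417 48l-76 0-3 22-1 46 16 3 12-2 19-24 26-26 8-14z"/>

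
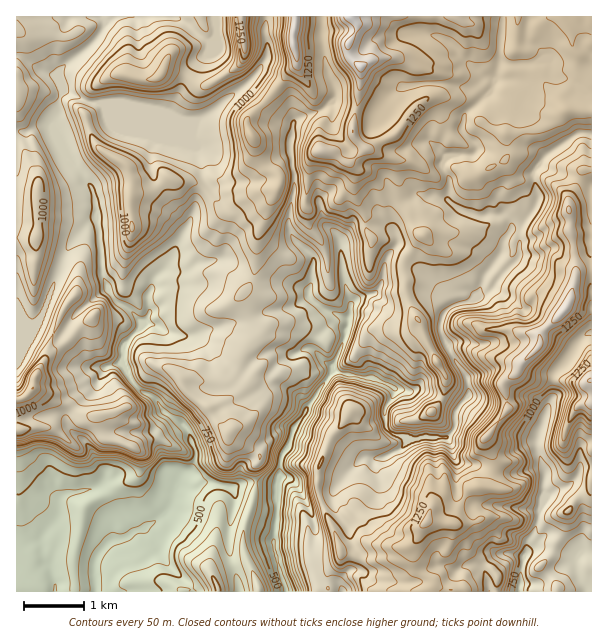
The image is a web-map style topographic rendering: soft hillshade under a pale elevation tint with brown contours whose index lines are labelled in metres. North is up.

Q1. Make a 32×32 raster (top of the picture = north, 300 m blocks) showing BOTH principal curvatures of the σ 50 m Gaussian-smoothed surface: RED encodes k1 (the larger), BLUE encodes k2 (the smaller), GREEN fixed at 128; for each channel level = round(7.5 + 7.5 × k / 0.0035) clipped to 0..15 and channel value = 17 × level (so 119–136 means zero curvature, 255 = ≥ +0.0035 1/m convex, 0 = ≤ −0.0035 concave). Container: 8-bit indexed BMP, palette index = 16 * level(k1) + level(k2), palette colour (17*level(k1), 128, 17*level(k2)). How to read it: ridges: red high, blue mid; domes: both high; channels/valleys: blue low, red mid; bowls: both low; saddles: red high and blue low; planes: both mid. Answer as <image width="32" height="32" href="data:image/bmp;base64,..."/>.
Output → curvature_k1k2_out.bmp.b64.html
<image width="32" height="32" href="data:image/bmp;base64,Qk02CAAAAAAAADYEAAAoAAAAIAAAACAAAAABAAgAAAAAAAAEAAATCwAAEwsAAAABAAAAAAAAAIAAABGAAAAigAAAM4AAAESAAABVgAAAZoAAAHeAAACIgAAAmYAAAKqAAAC7gAAAzIAAAN2AAADugAAA/4AAAACAEQARgBEAIoARADOAEQBEgBEAVYARAGaAEQB3gBEAiIARAJmAEQCqgBEAu4ARAMyAEQDdgBEA7oARAP+AEQAAgCIAEYAiACKAIgAzgCIARIAiAFWAIgBmgCIAd4AiAIiAIgCZgCIAqoAiALuAIgDMgCIA3YAiAO6AIgD/gCIAAIAzABGAMwAigDMAM4AzAESAMwBVgDMAZoAzAHeAMwCIgDMAmYAzAKqAMwC7gDMAzIAzAN2AMwDugDMA/4AzAACARAARgEQAIoBEADOARABEgEQAVYBEAGaARAB3gEQAiIBEAJmARACqgEQAu4BEAMyARADdgEQA7oBEAP+ARAAAgFUAEYBVACKAVQAzgFUARIBVAFWAVQBmgFUAd4BVAIiAVQCZgFUAqoBVALuAVQDMgFUA3YBVAO6AVQD/gFUAAIBmABGAZgAigGYAM4BmAESAZgBVgGYAZoBmAHeAZgCIgGYAmYBmAKqAZgC7gGYAzIBmAN2AZgDugGYA/4BmAACAdwARgHcAIoB3ADOAdwBEgHcAVYB3AGaAdwB3gHcAiIB3AJmAdwCqgHcAu4B3AMyAdwDdgHcA7oB3AP+AdwAAgIgAEYCIACKAiAAzgIgARICIAFWAiABmgIgAd4CIAIiAiACZgIgAqoCIALuAiADMgIgA3YCIAO6AiAD/gIgAAICZABGAmQAigJkAM4CZAESAmQBVgJkAZoCZAHeAmQCIgJkAmYCZAKqAmQC7gJkAzICZAN2AmQDugJkA/4CZAACAqgARgKoAIoCqADOAqgBEgKoAVYCqAGaAqgB3gKoAiICqAJmAqgCqgKoAu4CqAMyAqgDdgKoA7oCqAP+AqgAAgLsAEYC7ACKAuwAzgLsARIC7AFWAuwBmgLsAd4C7AIiAuwCZgLsAqoC7ALuAuwDMgLsA3YC7AO6AuwD/gLsAAIDMABGAzAAigMwAM4DMAESAzABVgMwAZoDMAHeAzACIgMwAmYDMAKqAzAC7gMwAzIDMAN2AzADugMwA/4DMAACA3QARgN0AIoDdADOA3QBEgN0AVYDdAGaA3QB3gN0AiIDdAJmA3QCqgN0Au4DdAMyA3QDdgN0A7oDdAP+A3QAAgO4AEYDuACKA7gAzgO4ARIDuAFWA7gBmgO4Ad4DuAIiA7gCZgO4AqoDuALuA7gDMgO4A3YDuAO6A7gD/gO4AAID/ABGA/wAigP8AM4D/AESA/wBVgP8AZoD/AHeA/wCIgP8AmYD/AKqA/wC7gP8AzID/AN2A/wDugP8A/4D/AIiXhbiEl5eXt6Kl54H5oHPXpYLGppWmt7a35JKytbiFh4aHp4WHh4aCx+iVxMeAqLfEw6Sml6aUhJTG1cLXhZeHh4e3hYaHh5SXp5TmdYCopdXFpbe3p4WVpZHTcKWGdYeHhreGh4aGhnaXpOaGgKex94OGlrbYpsi2tsSylLWEh4eGuIZ3h4d2dpemxMeA2LDll5Z1dcenlpXCwLGy+qSXh4aFlpeWloaGlqSC54DD9YOXh3WFt7eUx9b5xnGT1pd2hpWEdbSjdXSSxZHkcJH3hYWXloTI16KmpZLDgMWzlGOD95Fz5+WS8pPps/igxNfGhoOBo9jXkNS11bSR9rLXpfbA1vXUtPeQhtmopsaAlvd2p/SQkICA6fiUYpL5kLO0k8fIp8WkkWDGt6i3pICVxsjXoPn3+ZCV9saEcPey5qa2pZW2+qCCx9eWhpe4pJC42tnAlab1gHKC96RglPbi15aGhNego6bXhoeXl6als9G1gJCAcPXVkOjltrPS+YH3ZISBsKLo6KeWh5anprfIkPGjl5ej+JCVs9fWcnHGc+a2hrijxKaFdYaHmJaVg6Dk0raXl8XSoNOjhObYgrJ3k8W2yKWxlISWdYWHmKiXp7eA2Kim55DH+PXn1vSVcZWB9pD6pKGTl4e4p4aGlZaWkpCmlqbXkNOmhJVgtvmjtLKk+KGgx4SHh4aHqJiolYHogbGTx4WHlXOEhMiF17K0tYLmgbWVhYeHh5eXpoWWgveA+ZDHhoaGhoWVhqWm1KTHg7eRt7V0dYeFdYW3lsiA9YH4gMeFp6eXhZV0lbakpsiElpGW+ZaEhZeGhsimgNWzYui2g8imh5eHhaS1xqSFx4WGgob4p5aCp5eGt6Wh5HCj1nSlppaXlqaFo7bmk5XIhoeDlueGhoSVl4eX17Dj17amhpaXloOVhYaEY/mUldmFhnOW16Wnt7WGhpbpkOSEtoWVloSlpaiGl6TE1ZSVx4SDhcbYo8iWhoW3ptegxZXXtYSmyKPHt7eng5SmyKamdIP555aFhXZ2ZKbXlYD756PntZSGhKODlpemgYO2lIR1pdVzdYeHh4eEyMeWgNZz9nO213SXpZWnqKe4lIG4ZYP4pHeHd3aFhJPptoZzopPmhHXGpoaFpoeHd4e4x7ino8Gic4KDhJe3cYHWx3PogrW2hYa3uKeVhoh3h5d2t5SEpejn+PjHtMb2oXDlxbVyhOZ0dKSkloaFh4eHh4ejhoWDhqiWhuiEZHP2kHP4hJH359bGl5iFhZWWlneGl5iXp6ZylqWGycaVcfiRk/hzkviDhIWGhYSnpKeGdpeHh4eGtqSUlISTgqaB93CE94KS5aeFlZWWuLiEpYaXl4c="/>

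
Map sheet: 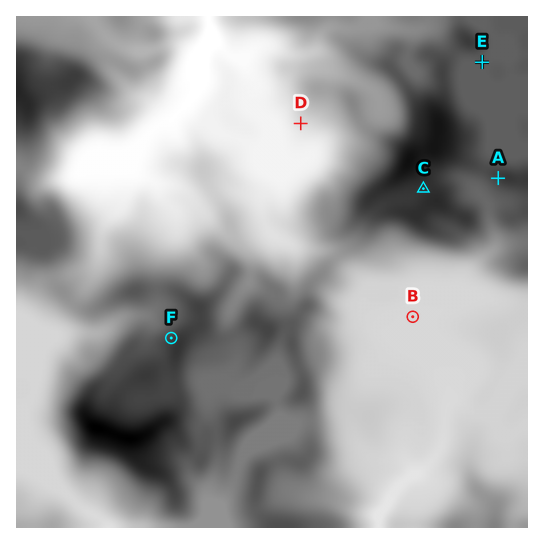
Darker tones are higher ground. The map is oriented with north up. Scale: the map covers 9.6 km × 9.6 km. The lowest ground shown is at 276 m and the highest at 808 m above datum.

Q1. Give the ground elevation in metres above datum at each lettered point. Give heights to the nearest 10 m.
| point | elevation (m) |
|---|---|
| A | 680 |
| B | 360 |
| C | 700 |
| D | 350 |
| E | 610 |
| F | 670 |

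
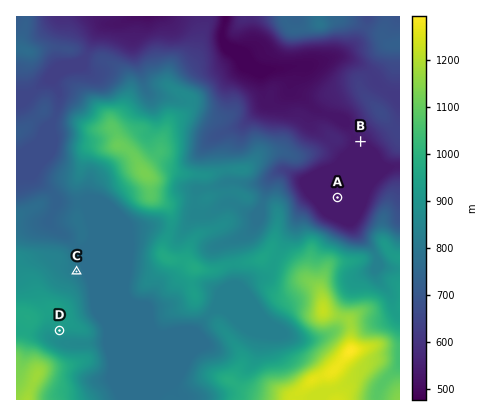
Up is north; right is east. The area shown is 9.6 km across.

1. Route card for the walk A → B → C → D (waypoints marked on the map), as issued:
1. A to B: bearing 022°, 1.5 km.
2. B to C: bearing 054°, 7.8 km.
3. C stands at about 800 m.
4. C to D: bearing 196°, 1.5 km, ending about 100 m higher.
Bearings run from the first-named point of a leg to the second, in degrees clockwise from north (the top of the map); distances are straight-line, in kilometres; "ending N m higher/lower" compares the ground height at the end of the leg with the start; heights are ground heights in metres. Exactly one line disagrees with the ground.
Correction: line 2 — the bearing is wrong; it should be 245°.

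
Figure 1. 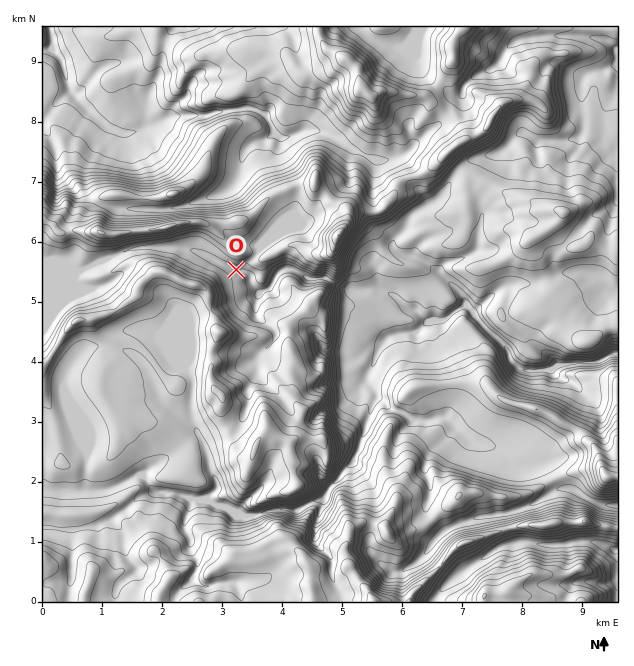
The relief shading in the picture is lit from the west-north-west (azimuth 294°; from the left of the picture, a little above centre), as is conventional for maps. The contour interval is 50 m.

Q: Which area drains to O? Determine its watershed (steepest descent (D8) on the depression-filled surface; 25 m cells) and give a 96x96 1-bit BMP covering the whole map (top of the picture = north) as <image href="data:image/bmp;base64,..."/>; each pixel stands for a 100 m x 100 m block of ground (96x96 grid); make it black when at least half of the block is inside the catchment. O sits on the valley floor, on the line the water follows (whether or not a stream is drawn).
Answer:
<image width="96" height="96" href="data:image/bmp;base64,Qk2+BAAAAAAAAD4AAAAoAAAAYAAAAGAAAAABAAEAAAAAAIAEAAATCwAAEwsAAAIAAAAAAAAA////AAAAAAAAAAAAAAAAAAAAAAAAAAAAAAAAAAAAAAAAAAAAAAAAAAAAAAAAAAAAAAAAAAAAAAAAAAAAAAAAAAAAAAAAAAAAAAAAAAAAAAAAAAAAAAAAAAAAAAAAAAAAAAAAAAAAAAAAAAAAAAAAAAAAAAAAAAAAAAAAAAAAAAAAAAAAAAAAAAAAAAAAAAAAAAAAAAAAAAAAAAAAAAAAAAAAAAAAAAAAAAAAAAAAAAAAAAAAAAAAAAAAAAAAAAAAAAAAAAAAAAAAAAAAAAAAAAAAAAAAAAAAAAAAAAAAAAAAAAAAAAAAAAAAAAAAAAAAAAAAAAAAAAAAAAAAAAAAAAAAAAAAAAAAAAAAAAAAAAAAAAAAAAAAAAAAAAAAAAAAAAAAAAAAAAAAAAAAAAAAAAAAAAAAAAAAAAAAAAAAAAAAAAAAAAAAAAAAAAAAAAAAAAAAAAAAAAAAAAAAAAAAAAAAAAAAAAAAAAAAAAAAAAAAAAAAAAAAAAAAAAAAAAAAAAAAAAAAAAAAAAAAAAAAAAAAAAAAAAAAAAAAAAAAAAAAAAAAAAAAAAAAAAAAAAAAAAAAAAAAAAAAAAAAAAAAAAAAAAAAAAAAAAAAAAAAAAAAAAAAAAAAAAAAAAAAAAAAAAAAAAAAAACAAAAAAAAAAAAAAADAAAAAAAAAAAAAAADAAAAAAAAAAAAAAADgAAAAAAAAAAAAAADwAAAAAAAAAAAAAADwAAAAAAAAAAAAAAD4AAAAAAAAAAAAAAD/gAAAAAAAAAAAAAD/8AAAAAAAAAAAAAD//AAAAAAAAAAAAAD//gAAAAAAAAAAAAD//wAAAAAAAAAAAAD//wAQAAAAAAAAAAD//4H4AAAAAAAAAAD//8f+AAAAAAAAAAD/////AAAAAAAAAAD/////AAAAAAAAAAD/////AAAAAAAAAAD/////AAAAAAAAAAD////+AAAAAAAAAAD////8AAAAAAAAAAD/x//4AAAAAAAAAADAAAfwAAAAAAAAAAAAAAAAAAAAAAAAAAAAAAAAAAAAAAAAAAAAAAAAAAAAAAAAAAAAAAAAAAAAAAAAAAAAAAAAAAAAAAAAAAAAAAAAAAAAAAAAAAAAAAAAAAAAAAAAAAAAAAAAAAAAAAAAAAAAAAAAAAAAAAAAAAAAAAAAAAAAAAAAAAAAAAAAAAAAAAAAAAAAAAAAAAAAAAAAAAAAAAAAAAAAAAAAAAAAAAAAAAAAAAAAAAAAAAAAAAAAAAAAAAAAAAAAAAAAAAAAAAAAAAAAAAAAAAAAAAAAAAAAAAAAAAAAAAAAAAAAAAAAAAAAAAAAAAAAAAAAAAAAAAAAAAAAAAAAAAAAAAAAAAAAAAAAAAAAAAAAAAAAAAAAAAAAAAAAAAAAAAAAAAAAAAAAAAAAAAAAAAAAAAAAAAAAAAAAAAAAAAAAAAAAAAAAAAAAAAAAAAAAAAAAAAAAAAAAAAAAAAAAAAAAAAAAAAAAAAAAAAAAAAAAAAAAAAAAAAAAAAAAAAAAAAAAAAAAAAAAAAAAAAAAAAAAAAA="/>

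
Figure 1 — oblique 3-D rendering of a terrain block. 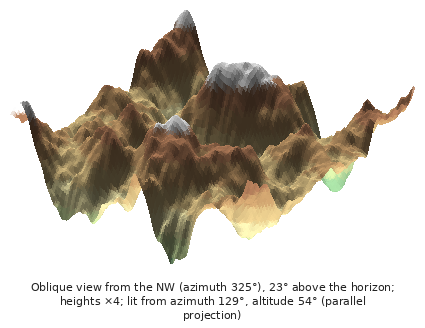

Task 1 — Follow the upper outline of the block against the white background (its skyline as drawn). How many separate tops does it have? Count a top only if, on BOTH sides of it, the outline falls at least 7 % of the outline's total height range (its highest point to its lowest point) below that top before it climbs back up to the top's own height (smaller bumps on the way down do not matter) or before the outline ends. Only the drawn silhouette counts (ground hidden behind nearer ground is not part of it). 4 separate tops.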